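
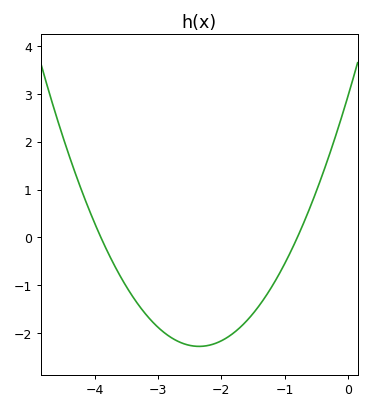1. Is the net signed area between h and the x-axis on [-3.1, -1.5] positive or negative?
negative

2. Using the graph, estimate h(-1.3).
-1.23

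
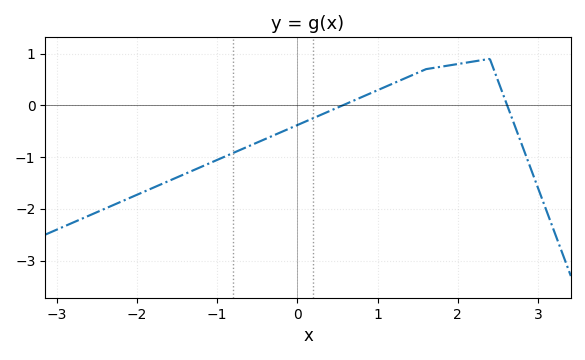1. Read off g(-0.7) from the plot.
-0.851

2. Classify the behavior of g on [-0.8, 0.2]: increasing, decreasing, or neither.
increasing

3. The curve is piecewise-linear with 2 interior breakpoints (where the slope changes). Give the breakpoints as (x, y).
(1.6, 0.7); (2.4, 0.9)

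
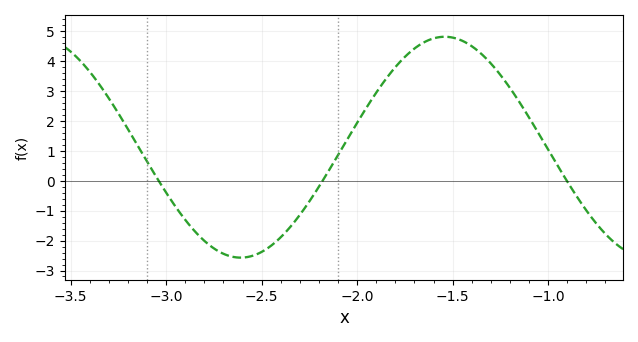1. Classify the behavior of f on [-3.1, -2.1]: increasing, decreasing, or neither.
neither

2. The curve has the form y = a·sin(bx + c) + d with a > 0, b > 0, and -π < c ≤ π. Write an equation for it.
y = 3.69sin(2.94x - 0.18) + 1.12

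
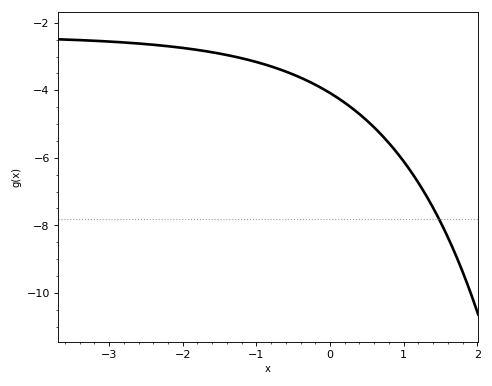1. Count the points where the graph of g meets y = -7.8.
1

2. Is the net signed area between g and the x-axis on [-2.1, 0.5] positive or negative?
negative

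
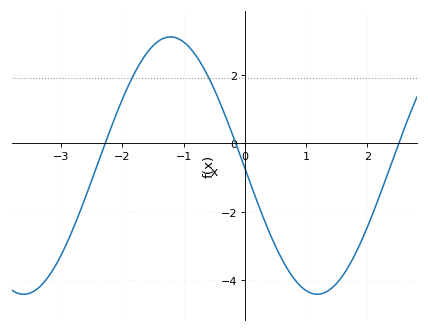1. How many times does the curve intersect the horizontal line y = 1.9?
2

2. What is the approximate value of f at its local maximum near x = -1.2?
3.2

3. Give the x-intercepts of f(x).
-2.3, -0.1, 2.5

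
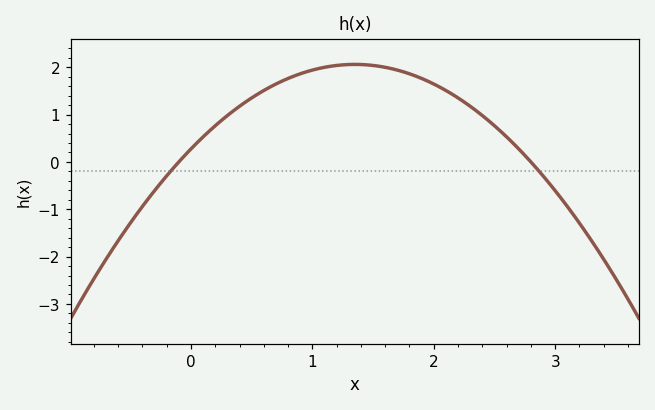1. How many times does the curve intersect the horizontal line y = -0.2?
2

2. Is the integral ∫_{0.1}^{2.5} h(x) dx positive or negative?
positive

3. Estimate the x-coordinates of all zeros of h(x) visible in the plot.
-0.1, 2.8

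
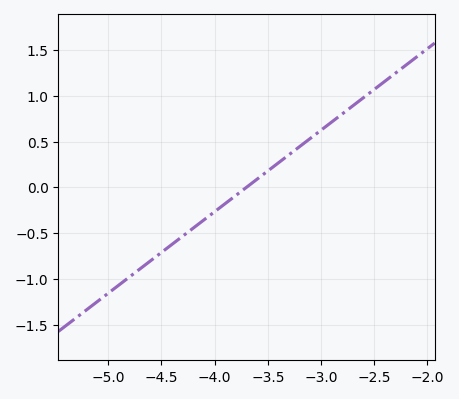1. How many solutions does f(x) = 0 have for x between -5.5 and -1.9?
1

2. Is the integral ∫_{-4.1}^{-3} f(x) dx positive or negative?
positive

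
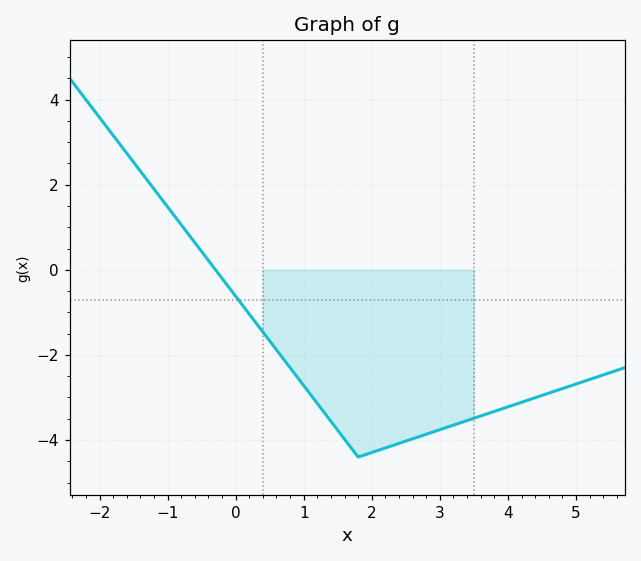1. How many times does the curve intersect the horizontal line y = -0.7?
1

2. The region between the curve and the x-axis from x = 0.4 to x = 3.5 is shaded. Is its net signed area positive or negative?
negative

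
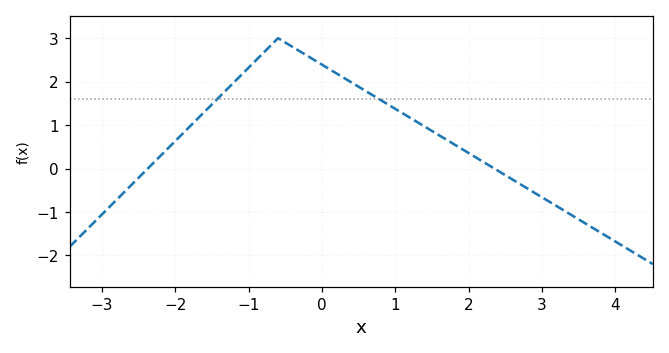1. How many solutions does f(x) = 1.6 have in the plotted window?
2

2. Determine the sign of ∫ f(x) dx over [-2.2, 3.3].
positive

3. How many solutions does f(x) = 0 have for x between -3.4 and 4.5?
2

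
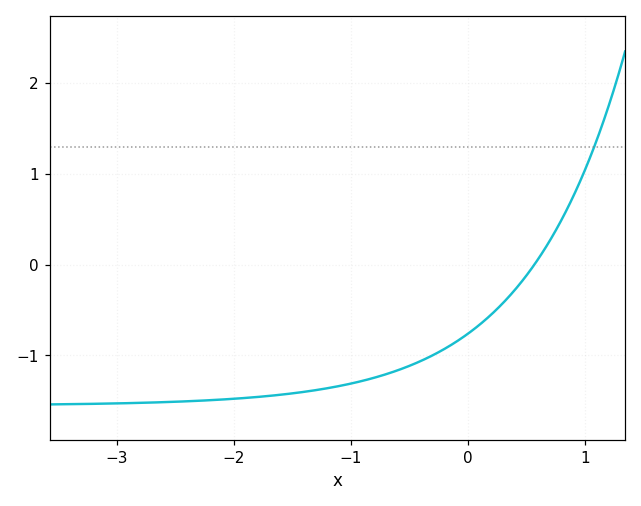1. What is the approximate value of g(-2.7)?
-1.52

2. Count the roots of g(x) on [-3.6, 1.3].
1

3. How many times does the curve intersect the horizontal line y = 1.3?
1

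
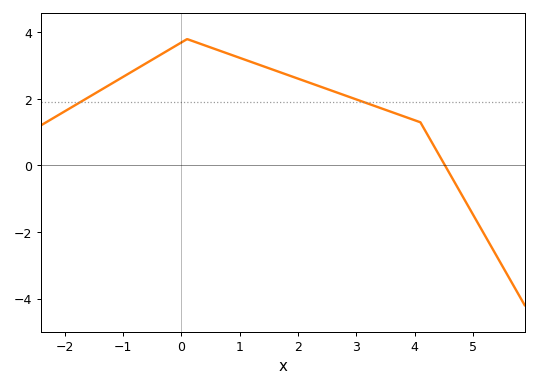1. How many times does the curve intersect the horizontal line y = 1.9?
2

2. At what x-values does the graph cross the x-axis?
4.6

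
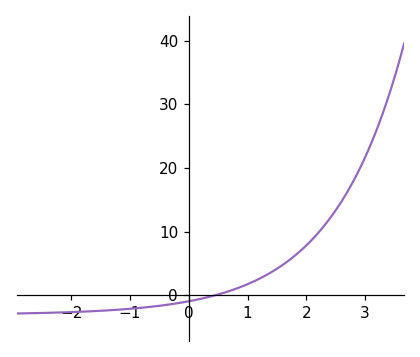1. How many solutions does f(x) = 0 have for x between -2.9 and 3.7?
1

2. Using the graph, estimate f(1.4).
3.6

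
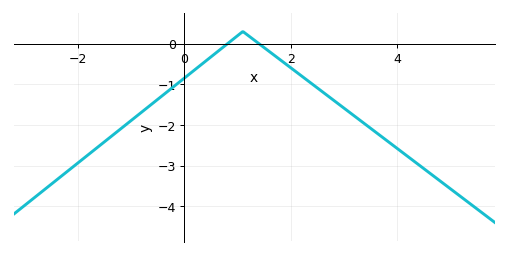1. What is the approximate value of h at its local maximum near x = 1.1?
0.3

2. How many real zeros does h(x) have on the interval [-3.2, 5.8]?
2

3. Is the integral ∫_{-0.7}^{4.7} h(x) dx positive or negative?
negative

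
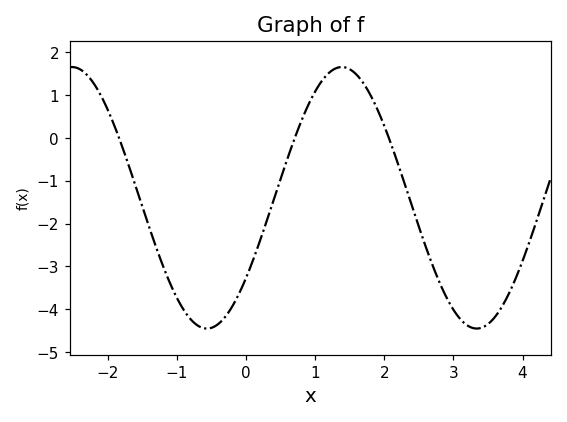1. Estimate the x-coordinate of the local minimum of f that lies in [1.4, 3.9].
3.3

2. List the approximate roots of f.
-1.8, 0.7, 2.1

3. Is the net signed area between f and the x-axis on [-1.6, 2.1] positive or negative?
negative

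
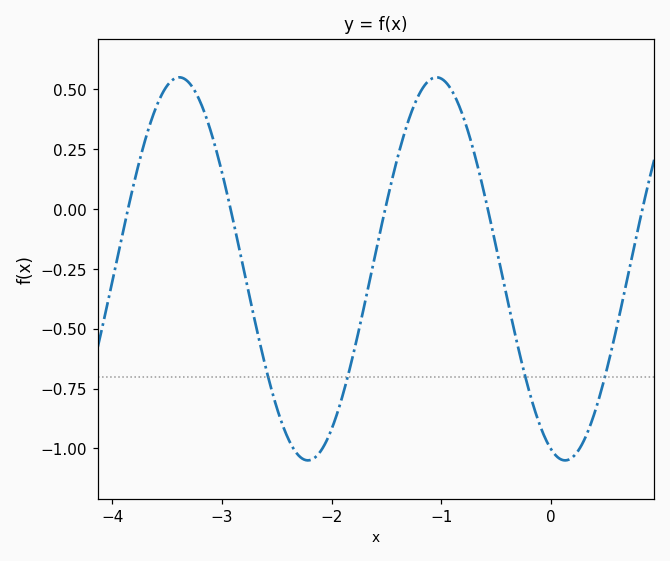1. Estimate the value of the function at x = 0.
-1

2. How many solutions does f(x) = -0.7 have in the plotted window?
4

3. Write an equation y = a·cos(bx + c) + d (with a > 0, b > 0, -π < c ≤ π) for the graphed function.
y = 0.8cos(2.7x + 2.8) - 0.25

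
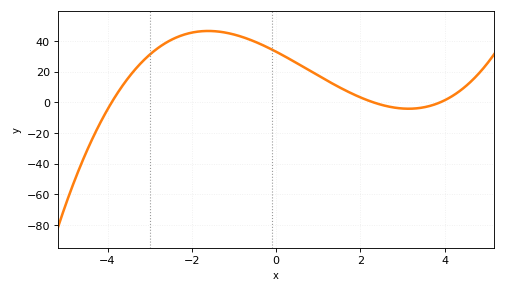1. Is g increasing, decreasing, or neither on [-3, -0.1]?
neither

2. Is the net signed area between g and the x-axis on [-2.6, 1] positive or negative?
positive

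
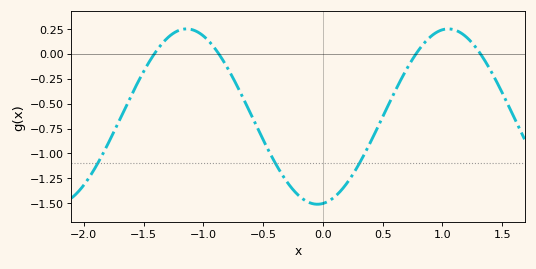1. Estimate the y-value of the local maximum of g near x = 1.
0.25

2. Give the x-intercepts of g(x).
-1.4, -0.9, 0.8, 1.3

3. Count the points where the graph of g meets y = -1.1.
3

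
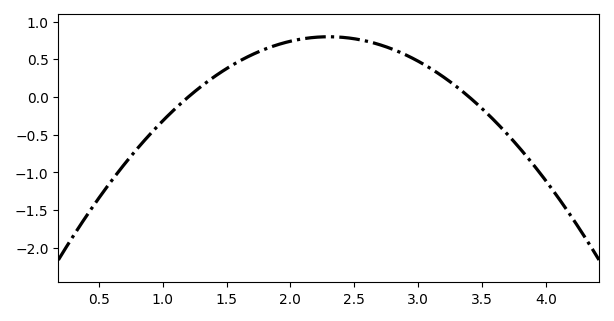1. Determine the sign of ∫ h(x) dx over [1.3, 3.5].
positive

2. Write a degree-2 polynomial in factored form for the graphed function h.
y = -0.66(x - 1.2)(x - 3.4)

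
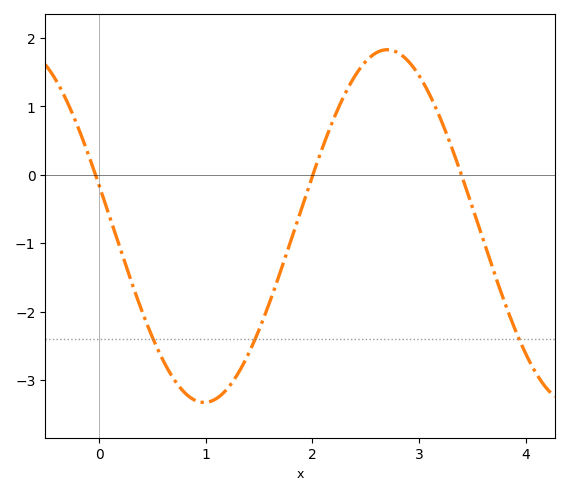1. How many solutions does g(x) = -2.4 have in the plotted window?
3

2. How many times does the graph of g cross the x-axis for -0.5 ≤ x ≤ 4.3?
3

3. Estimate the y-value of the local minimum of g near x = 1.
-3.33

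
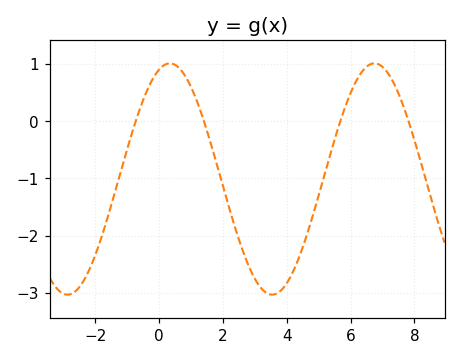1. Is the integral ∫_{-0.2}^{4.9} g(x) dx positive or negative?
negative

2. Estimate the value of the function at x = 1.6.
-0.4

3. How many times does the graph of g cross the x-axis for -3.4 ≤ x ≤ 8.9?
4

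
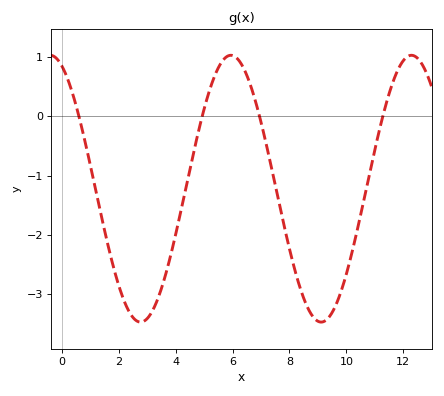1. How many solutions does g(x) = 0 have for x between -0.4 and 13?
4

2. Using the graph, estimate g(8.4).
-2.9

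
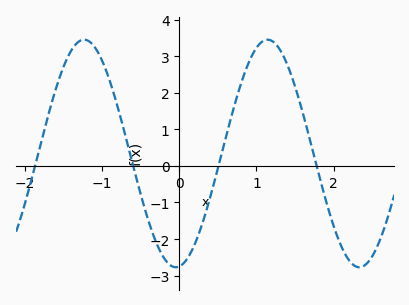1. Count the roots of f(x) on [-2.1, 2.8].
4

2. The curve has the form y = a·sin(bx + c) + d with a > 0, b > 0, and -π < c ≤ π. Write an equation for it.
y = 3.11sin(2.6x - 1.4) + 0.34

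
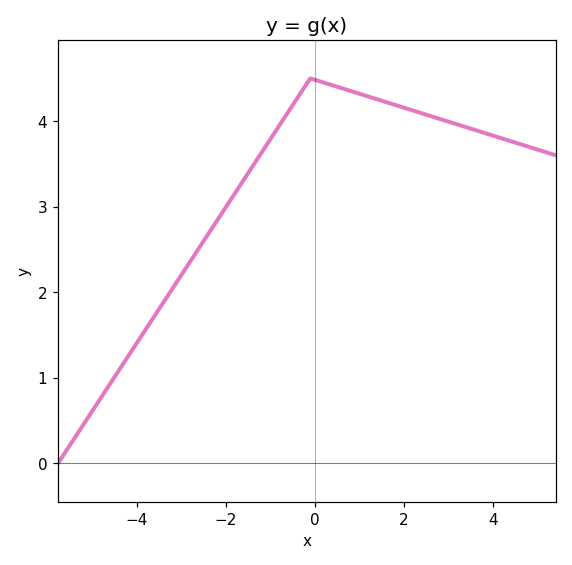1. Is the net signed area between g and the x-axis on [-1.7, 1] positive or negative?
positive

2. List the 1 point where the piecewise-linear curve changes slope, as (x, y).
(-0.1, 4.5)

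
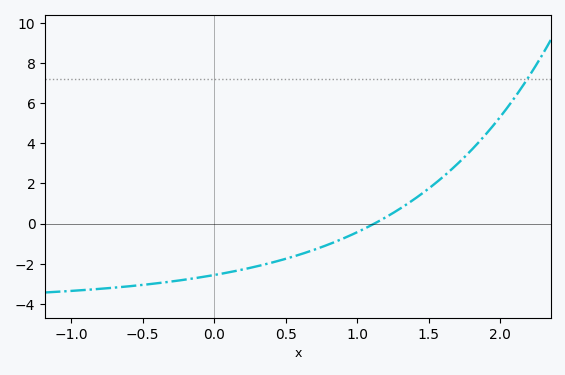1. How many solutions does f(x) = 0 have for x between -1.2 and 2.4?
1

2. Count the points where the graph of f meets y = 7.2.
1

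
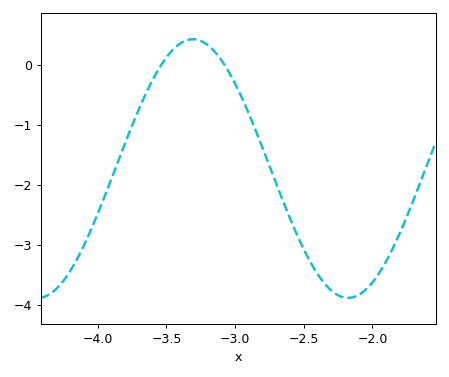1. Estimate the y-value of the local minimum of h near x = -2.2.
-3.9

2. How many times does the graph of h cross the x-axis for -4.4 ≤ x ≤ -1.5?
2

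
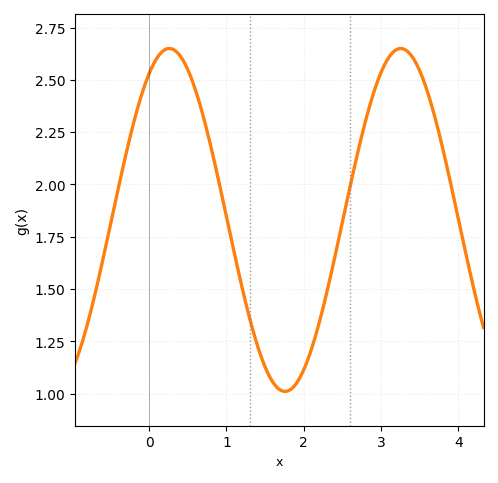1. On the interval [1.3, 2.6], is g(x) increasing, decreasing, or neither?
neither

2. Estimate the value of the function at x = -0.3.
2.14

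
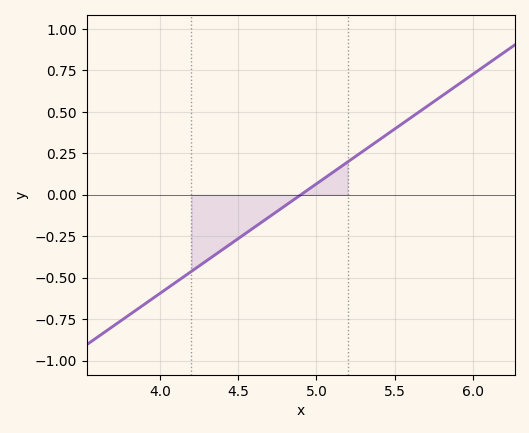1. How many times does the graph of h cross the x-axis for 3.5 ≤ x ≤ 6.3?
1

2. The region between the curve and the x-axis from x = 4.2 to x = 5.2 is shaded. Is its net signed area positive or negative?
negative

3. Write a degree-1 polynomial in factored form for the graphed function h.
y = 0.66(x - 4.9)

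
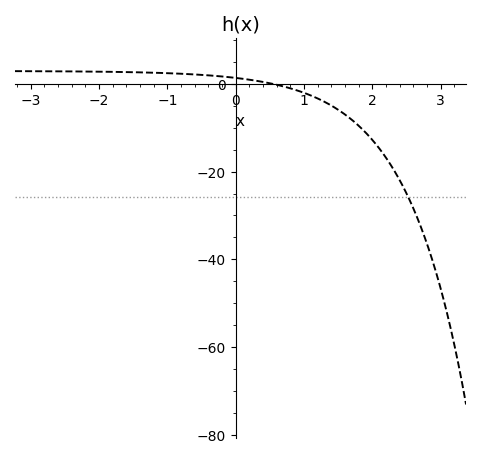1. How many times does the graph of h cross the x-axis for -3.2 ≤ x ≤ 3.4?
1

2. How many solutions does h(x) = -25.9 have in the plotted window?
1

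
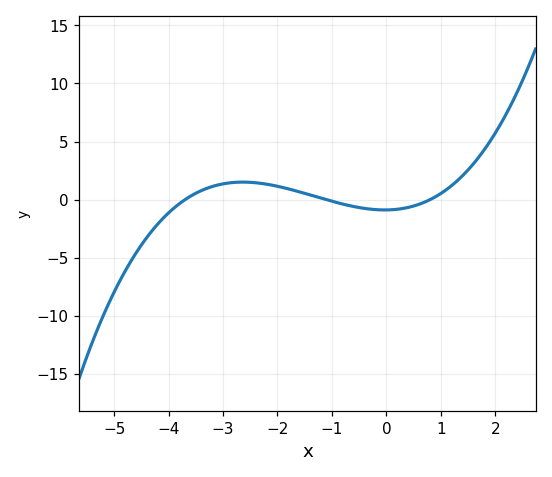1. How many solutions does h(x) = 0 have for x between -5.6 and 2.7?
3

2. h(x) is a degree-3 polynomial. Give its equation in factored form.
y = 0.27(x + 3.7)(x + 1.1)(x - 0.8)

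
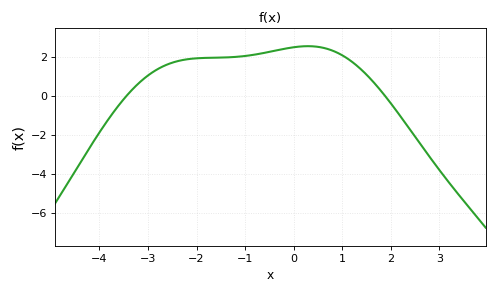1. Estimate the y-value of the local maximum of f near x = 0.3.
2.53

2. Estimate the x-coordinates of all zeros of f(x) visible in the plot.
-3.44, 1.88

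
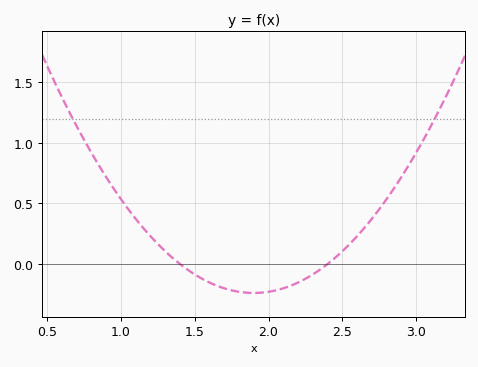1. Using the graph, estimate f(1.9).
-0.24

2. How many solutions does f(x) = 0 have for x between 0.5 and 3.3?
2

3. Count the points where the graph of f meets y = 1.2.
2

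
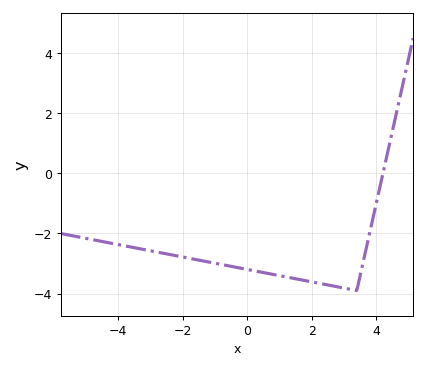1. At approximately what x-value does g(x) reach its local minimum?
3.4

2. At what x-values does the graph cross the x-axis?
4.2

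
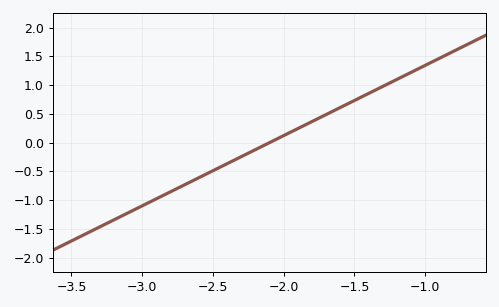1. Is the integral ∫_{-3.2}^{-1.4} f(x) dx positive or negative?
negative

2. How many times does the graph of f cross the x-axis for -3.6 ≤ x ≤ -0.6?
1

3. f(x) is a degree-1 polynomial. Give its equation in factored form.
y = 1.22(x + 2.1)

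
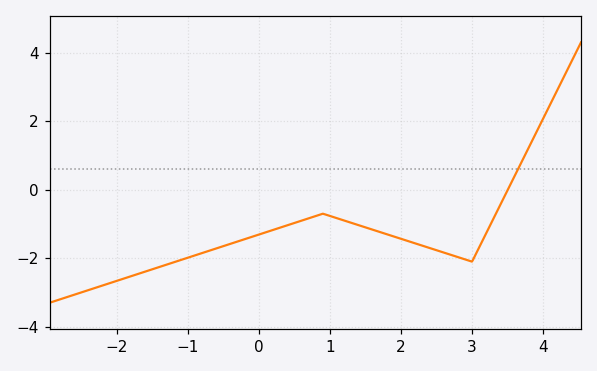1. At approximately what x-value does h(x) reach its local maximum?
0.901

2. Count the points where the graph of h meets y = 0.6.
1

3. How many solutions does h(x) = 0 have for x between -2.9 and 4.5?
1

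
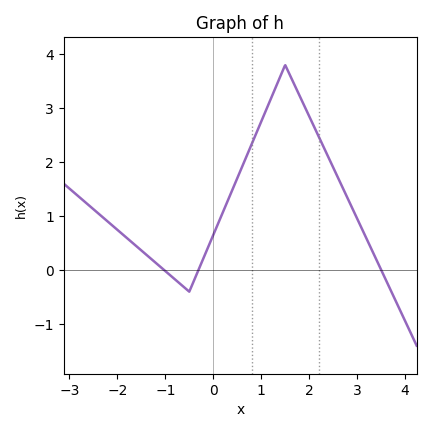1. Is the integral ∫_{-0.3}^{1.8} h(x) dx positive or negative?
positive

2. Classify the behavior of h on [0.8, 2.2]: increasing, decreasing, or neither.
neither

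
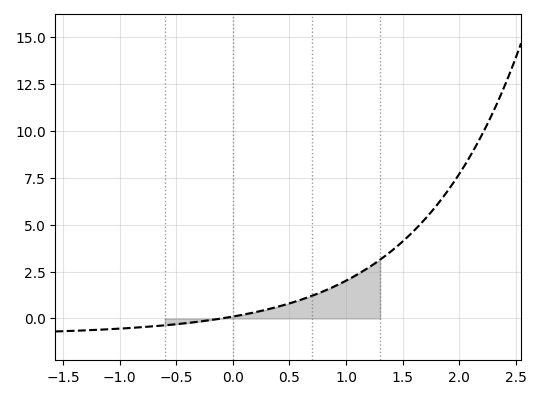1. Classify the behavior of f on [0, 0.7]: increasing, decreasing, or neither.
increasing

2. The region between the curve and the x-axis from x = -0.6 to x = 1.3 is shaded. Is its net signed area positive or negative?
positive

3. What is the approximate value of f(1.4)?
3.59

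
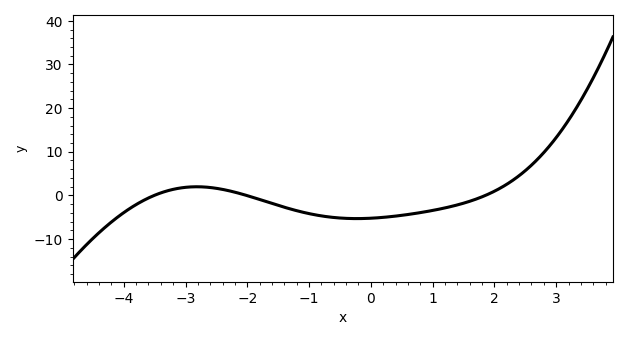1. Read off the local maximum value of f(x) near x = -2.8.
2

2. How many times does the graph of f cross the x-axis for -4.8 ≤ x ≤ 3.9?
3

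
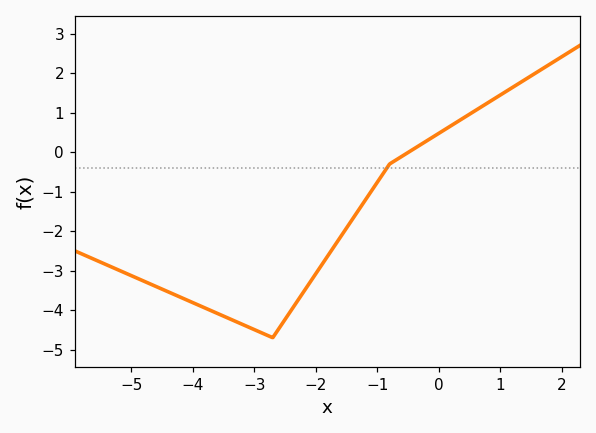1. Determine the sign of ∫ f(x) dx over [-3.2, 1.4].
negative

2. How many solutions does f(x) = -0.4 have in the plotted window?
1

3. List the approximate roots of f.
-0.4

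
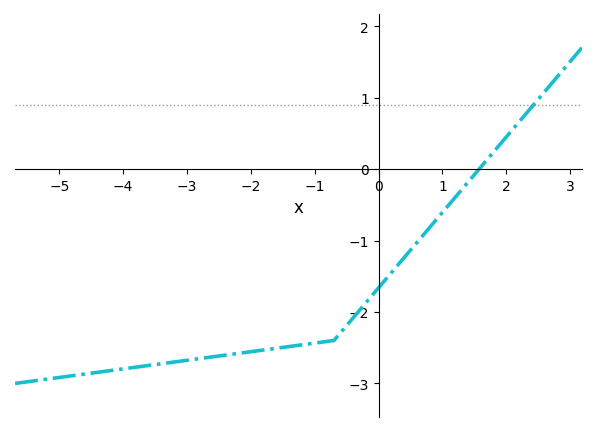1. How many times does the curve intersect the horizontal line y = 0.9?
1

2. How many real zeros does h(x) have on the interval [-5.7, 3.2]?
1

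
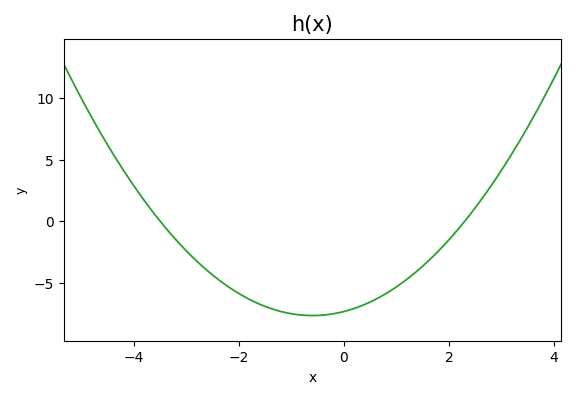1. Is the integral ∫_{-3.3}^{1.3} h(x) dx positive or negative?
negative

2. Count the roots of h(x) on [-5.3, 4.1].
2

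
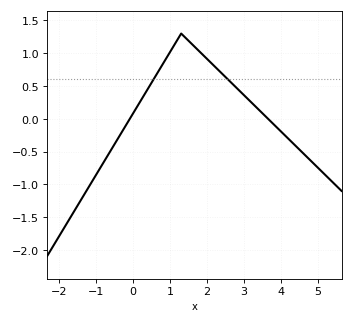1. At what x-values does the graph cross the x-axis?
0, 3.6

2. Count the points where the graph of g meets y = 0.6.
2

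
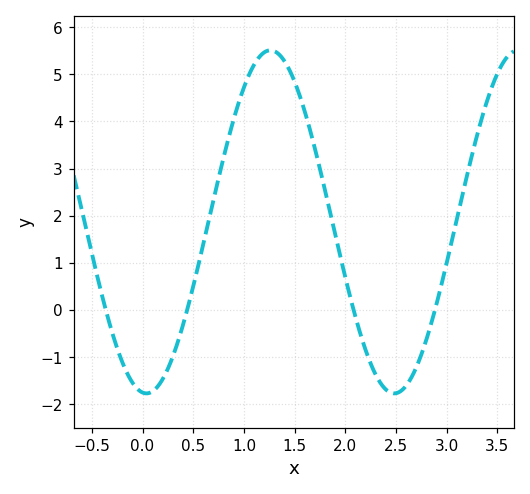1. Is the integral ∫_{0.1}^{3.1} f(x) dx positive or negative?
positive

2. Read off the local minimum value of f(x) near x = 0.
-1.8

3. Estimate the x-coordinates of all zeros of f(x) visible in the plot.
-0.4, 0.4, 2.1, 2.9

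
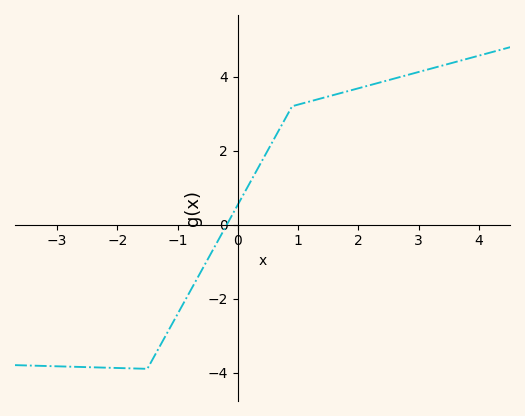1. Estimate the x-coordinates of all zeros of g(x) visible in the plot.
-0.182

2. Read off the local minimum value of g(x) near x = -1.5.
-3.9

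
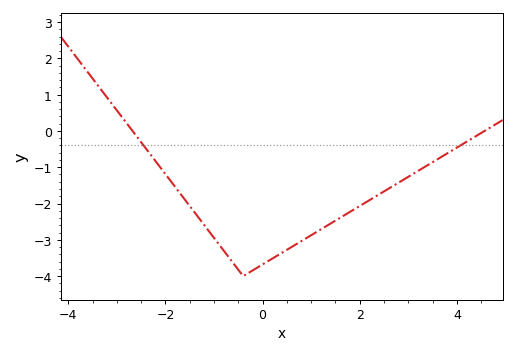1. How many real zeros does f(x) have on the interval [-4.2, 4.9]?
2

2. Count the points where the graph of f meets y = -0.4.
2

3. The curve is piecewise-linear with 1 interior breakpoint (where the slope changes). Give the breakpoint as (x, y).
(-0.4, -4)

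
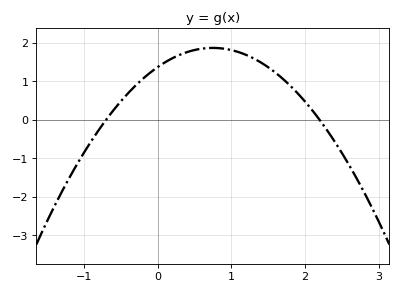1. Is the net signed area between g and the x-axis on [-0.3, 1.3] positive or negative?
positive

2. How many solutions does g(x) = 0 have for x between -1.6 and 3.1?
2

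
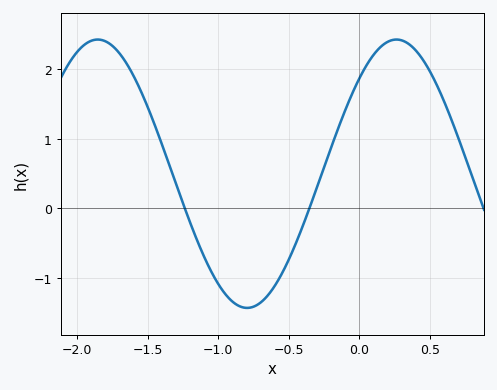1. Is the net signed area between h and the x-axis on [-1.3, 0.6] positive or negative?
positive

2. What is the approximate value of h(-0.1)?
1.41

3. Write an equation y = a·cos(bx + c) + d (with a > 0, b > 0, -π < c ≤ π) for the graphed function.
y = 1.93cos(2.97x - 0.78) + 0.5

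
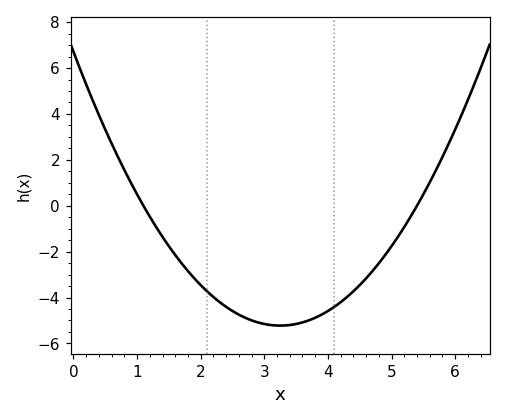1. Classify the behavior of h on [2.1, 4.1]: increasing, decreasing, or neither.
neither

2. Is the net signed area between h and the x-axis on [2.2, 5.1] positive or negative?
negative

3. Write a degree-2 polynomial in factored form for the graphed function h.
y = 1.13(x - 1.1)(x - 5.4)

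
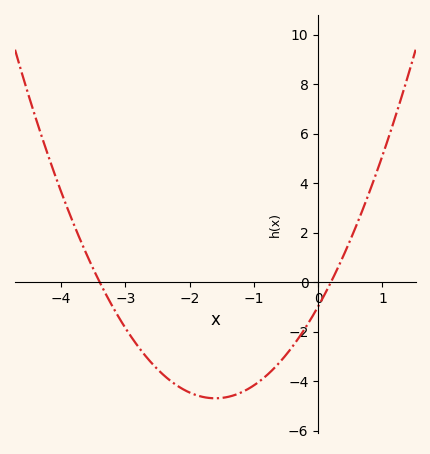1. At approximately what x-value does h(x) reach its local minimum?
-1.6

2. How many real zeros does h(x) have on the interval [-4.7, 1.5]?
2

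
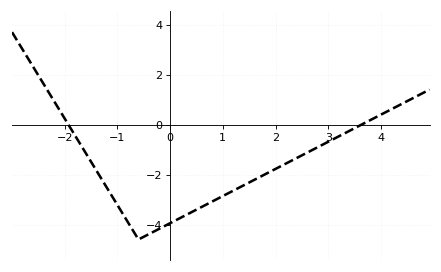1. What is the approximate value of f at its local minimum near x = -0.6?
-4.6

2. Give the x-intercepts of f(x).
-2, 3.6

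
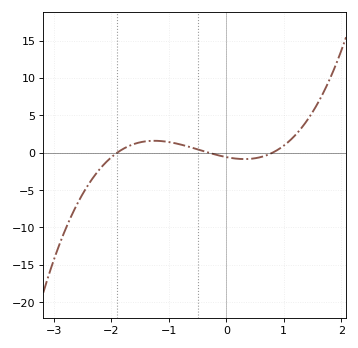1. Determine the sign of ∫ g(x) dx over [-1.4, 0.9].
positive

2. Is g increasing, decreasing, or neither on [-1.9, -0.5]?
neither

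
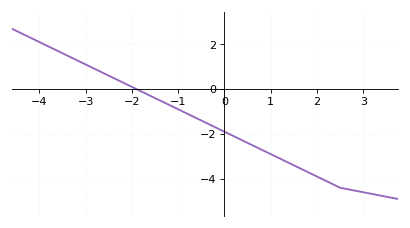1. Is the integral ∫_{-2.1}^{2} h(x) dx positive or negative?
negative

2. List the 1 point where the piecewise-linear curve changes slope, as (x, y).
(2.5, -4.4)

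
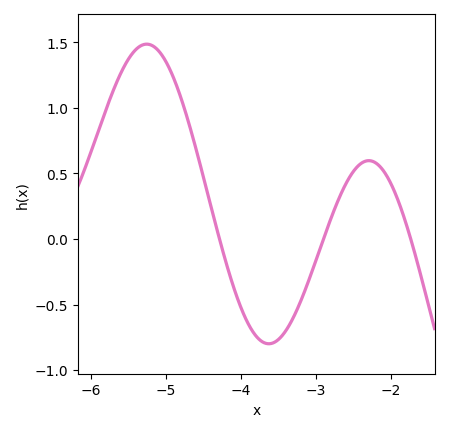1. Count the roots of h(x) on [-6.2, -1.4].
3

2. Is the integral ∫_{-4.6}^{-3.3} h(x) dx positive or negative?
negative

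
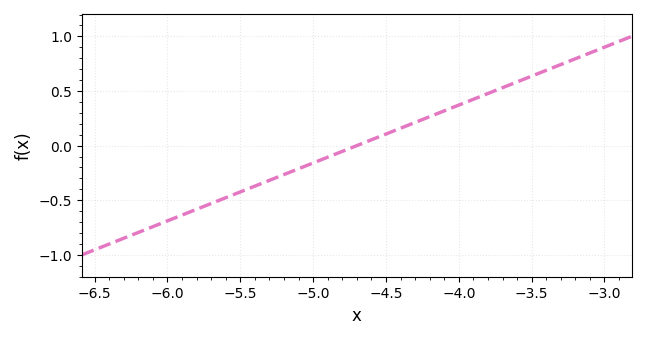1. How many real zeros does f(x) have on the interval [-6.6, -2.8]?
1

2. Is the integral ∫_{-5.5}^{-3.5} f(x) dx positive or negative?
positive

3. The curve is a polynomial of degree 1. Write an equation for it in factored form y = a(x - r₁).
y = 0.53(x + 4.7)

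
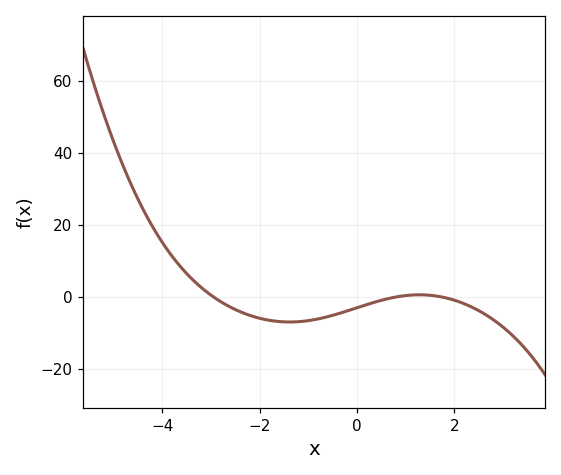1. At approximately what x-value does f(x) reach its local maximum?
1.28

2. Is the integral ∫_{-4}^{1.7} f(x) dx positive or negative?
negative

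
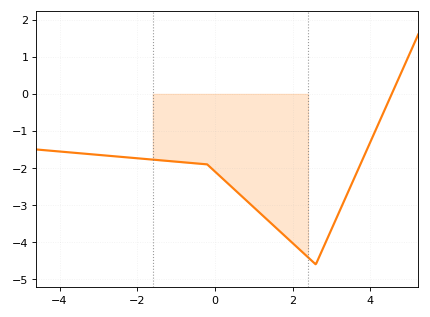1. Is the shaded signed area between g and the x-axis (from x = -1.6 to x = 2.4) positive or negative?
negative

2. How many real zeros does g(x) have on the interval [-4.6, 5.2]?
1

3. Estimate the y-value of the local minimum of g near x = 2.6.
-4.6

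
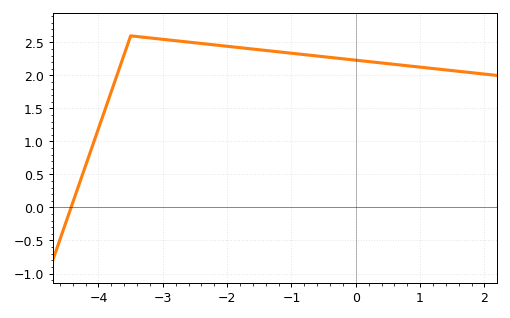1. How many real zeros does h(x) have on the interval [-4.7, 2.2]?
1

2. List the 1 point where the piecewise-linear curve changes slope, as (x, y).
(-3.5, 2.6)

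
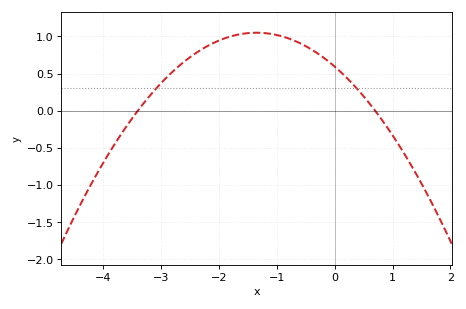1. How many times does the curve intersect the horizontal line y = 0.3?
2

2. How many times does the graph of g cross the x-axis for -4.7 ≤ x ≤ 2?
2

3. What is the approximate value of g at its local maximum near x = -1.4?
1.05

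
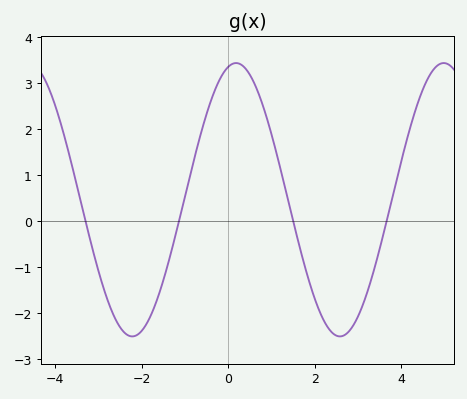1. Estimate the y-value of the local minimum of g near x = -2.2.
-2.5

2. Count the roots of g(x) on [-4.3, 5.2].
4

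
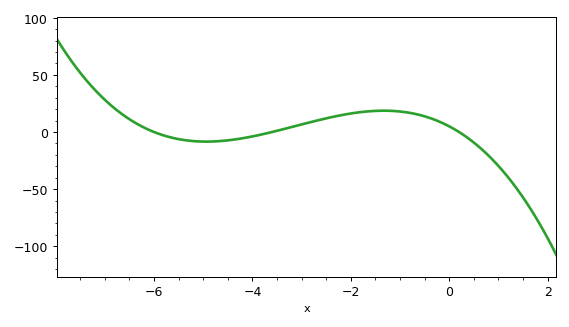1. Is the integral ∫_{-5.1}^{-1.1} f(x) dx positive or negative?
positive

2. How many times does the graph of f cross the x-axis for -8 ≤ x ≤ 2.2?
3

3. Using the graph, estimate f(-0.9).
15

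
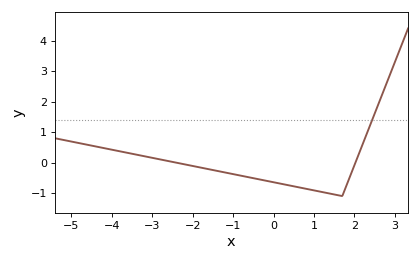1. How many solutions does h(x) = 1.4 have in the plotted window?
1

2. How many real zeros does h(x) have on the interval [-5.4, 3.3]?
2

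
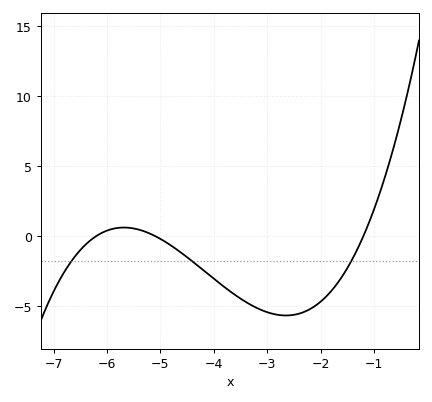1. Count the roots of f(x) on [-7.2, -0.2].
3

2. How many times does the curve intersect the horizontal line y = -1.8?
3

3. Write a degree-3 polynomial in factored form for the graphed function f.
y = 0.45(x + 6.2)(x + 5.1)(x + 1.2)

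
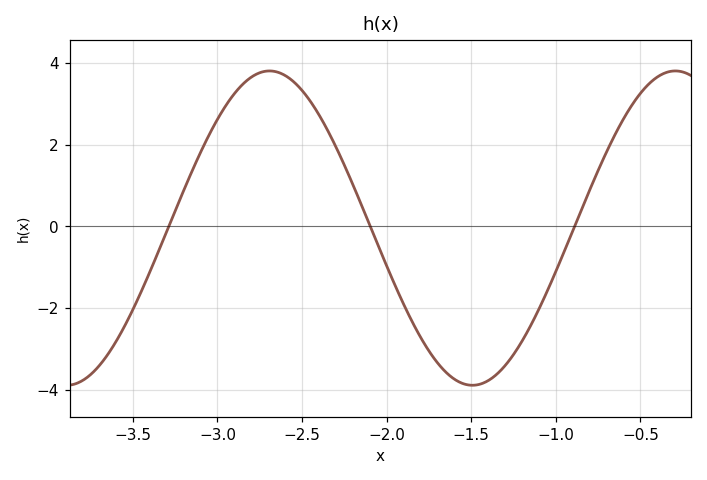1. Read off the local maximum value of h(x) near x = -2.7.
3.8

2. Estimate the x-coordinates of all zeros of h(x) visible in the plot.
-3.3, -2.1, -0.9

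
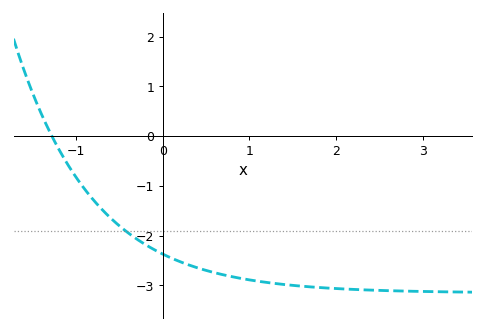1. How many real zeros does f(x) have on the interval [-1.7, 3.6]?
1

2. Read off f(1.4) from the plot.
-3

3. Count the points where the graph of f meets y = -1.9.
1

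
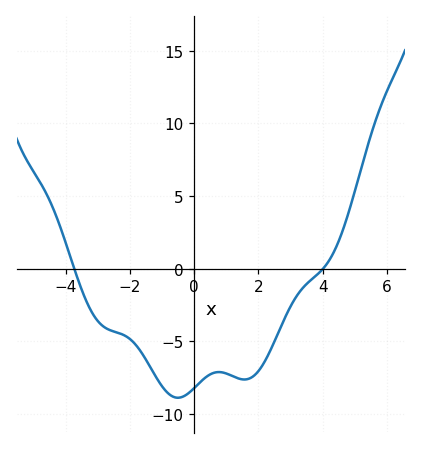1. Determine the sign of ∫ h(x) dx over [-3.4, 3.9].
negative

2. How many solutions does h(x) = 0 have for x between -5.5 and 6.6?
2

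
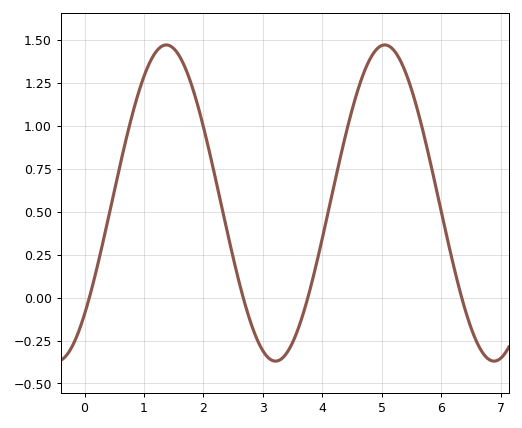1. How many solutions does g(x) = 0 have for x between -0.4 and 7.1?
4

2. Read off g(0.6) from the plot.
0.75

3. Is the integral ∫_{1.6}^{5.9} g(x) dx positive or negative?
positive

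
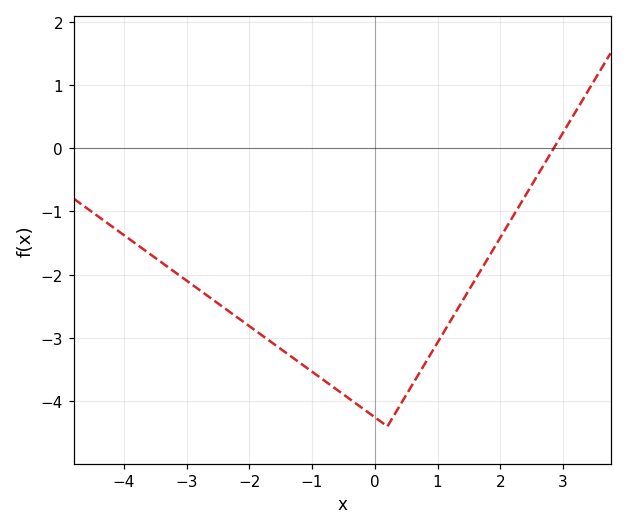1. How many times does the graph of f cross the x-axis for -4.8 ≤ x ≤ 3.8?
1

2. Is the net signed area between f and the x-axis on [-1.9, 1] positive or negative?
negative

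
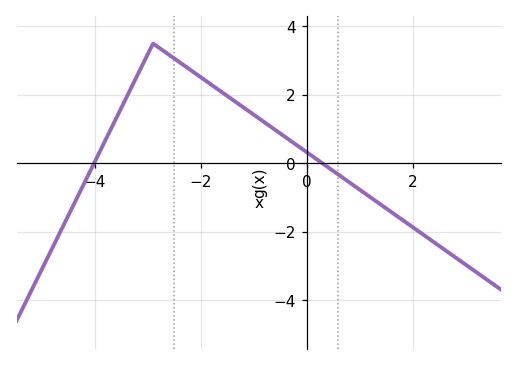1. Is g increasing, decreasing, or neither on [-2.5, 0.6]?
decreasing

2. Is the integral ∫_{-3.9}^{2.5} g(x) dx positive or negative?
positive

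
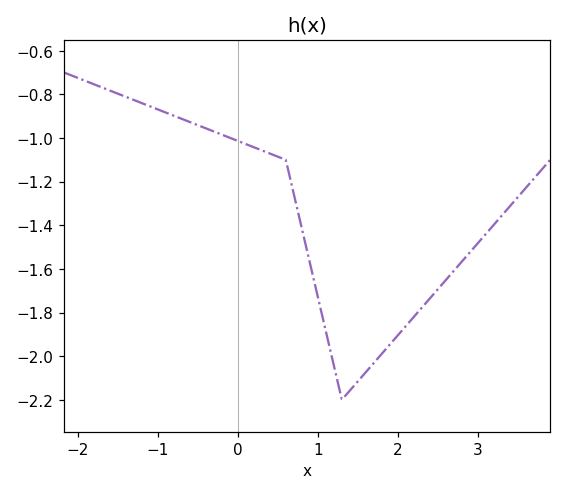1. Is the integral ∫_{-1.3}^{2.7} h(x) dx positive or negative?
negative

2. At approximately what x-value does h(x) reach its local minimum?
1.3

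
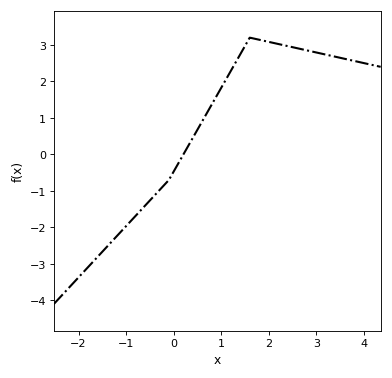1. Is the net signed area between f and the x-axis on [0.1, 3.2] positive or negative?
positive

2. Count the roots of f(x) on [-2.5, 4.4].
1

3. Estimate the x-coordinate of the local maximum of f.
1.6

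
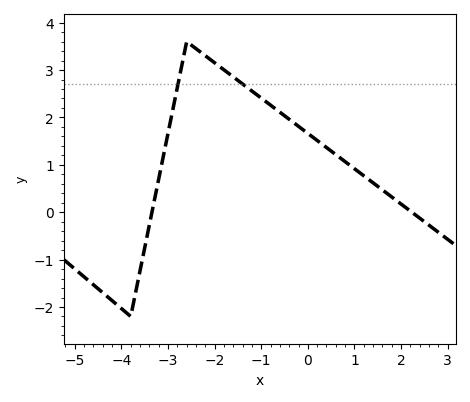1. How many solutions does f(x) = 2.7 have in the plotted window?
2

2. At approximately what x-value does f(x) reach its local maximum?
-2.6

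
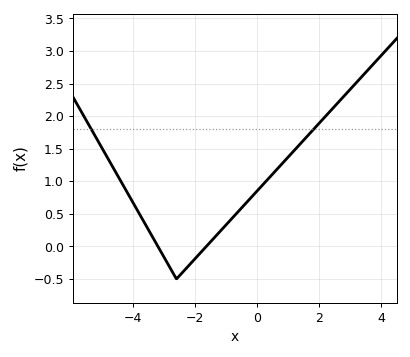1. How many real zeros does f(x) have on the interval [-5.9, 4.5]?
2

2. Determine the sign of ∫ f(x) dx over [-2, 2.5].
positive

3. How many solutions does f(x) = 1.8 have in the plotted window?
2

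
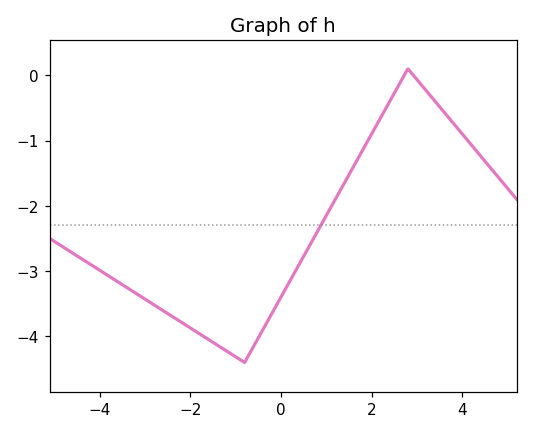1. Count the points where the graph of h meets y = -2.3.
1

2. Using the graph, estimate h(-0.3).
-3.78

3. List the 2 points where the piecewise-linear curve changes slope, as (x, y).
(-0.8, -4.4); (2.8, 0.1)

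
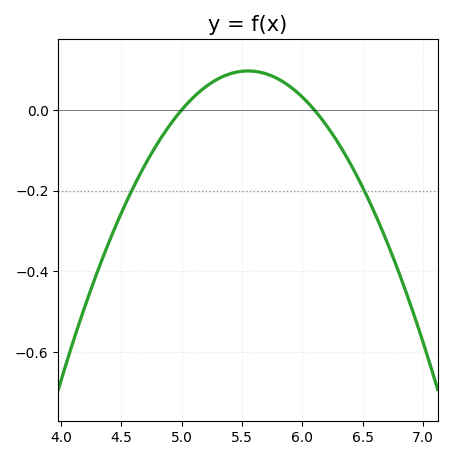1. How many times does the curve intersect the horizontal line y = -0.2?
2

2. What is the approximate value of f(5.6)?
0.1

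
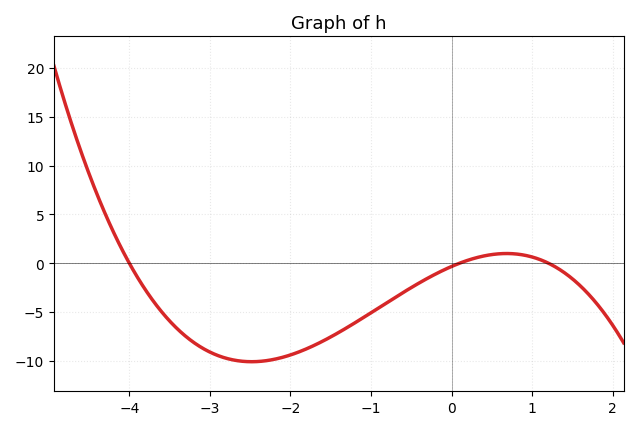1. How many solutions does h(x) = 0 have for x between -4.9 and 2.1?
3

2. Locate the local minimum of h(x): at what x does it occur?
-2.5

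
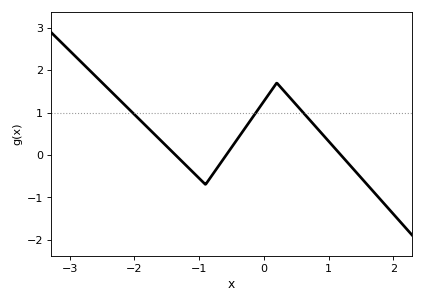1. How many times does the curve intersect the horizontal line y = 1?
3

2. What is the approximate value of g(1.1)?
0.2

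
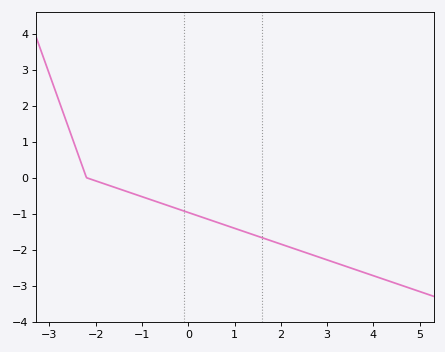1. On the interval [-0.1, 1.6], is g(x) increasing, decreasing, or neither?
decreasing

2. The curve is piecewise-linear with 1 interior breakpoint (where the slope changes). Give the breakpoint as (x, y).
(-2.2, 0)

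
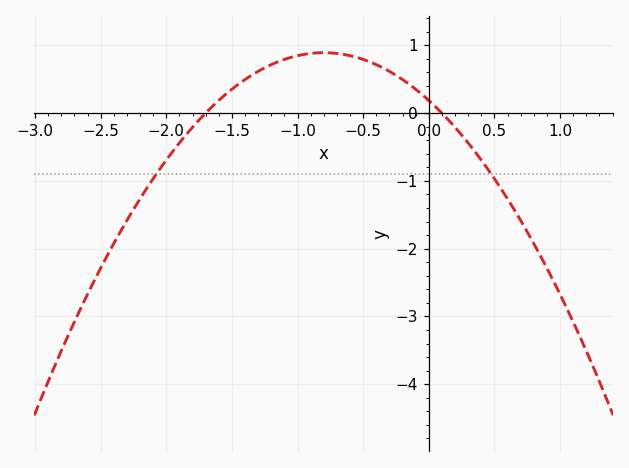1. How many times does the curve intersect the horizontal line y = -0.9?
2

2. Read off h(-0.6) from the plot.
0.8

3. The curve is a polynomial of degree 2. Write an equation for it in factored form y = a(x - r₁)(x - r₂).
y = -1.1(x + 1.7)(x - 0.1)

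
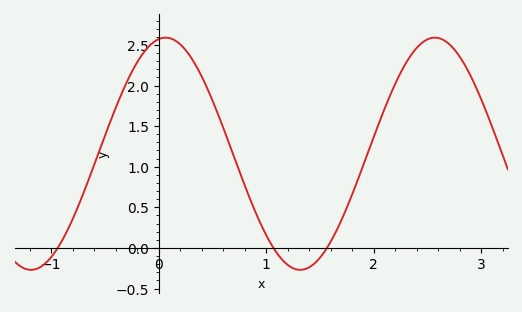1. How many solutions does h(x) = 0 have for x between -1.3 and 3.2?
3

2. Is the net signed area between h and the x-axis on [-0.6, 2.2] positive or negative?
positive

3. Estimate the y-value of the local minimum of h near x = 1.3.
-0.25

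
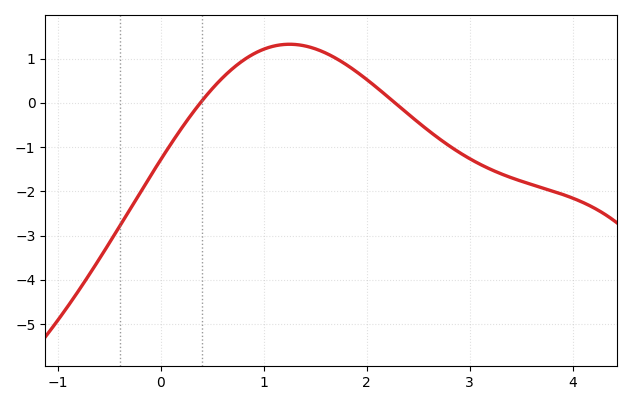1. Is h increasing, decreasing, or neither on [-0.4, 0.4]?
increasing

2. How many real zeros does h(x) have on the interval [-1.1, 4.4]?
2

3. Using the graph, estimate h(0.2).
-0.6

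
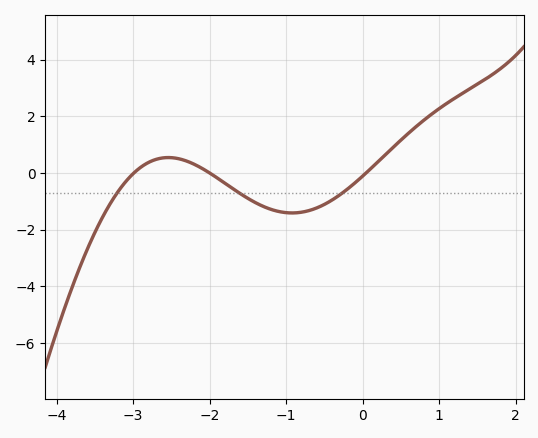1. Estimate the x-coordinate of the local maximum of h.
-2.54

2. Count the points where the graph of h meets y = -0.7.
3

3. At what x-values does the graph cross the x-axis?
-2.99, -2, 0.046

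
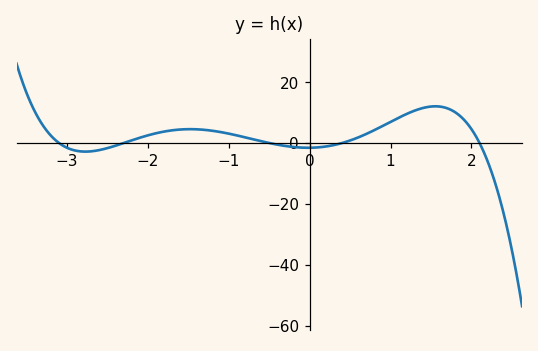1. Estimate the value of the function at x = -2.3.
0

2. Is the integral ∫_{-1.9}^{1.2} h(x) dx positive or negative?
positive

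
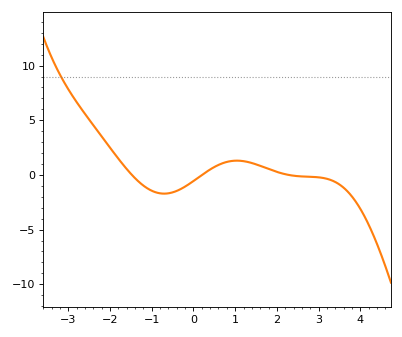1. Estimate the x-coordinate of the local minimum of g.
-0.8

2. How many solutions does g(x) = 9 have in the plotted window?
1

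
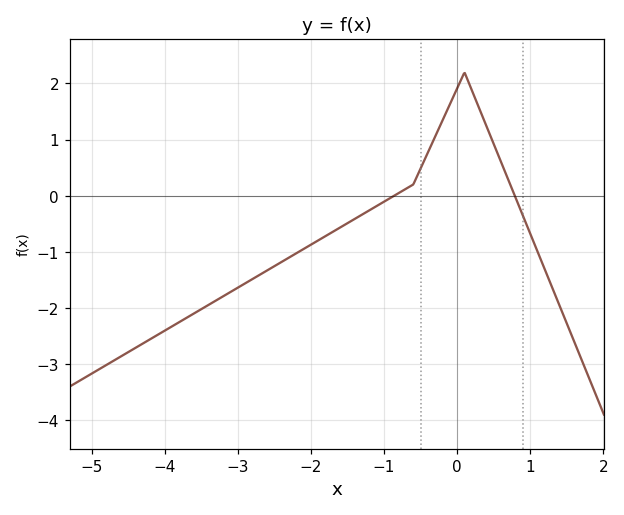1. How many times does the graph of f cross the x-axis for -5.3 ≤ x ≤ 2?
2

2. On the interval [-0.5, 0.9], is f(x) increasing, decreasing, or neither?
neither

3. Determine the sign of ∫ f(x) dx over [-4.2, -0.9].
negative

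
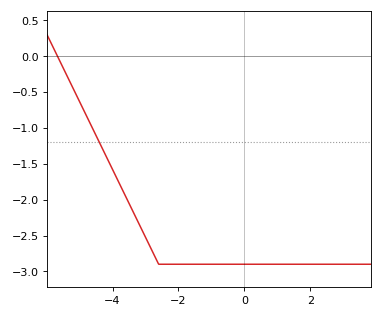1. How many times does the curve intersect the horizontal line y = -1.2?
1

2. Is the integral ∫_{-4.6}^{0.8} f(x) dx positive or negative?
negative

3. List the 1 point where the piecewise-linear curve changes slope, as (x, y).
(-2.6, -2.9)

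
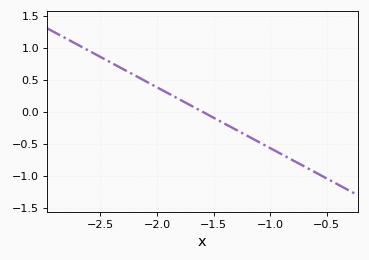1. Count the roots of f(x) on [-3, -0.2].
1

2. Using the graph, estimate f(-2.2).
0.57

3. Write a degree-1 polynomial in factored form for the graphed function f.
y = -0.95(x + 1.6)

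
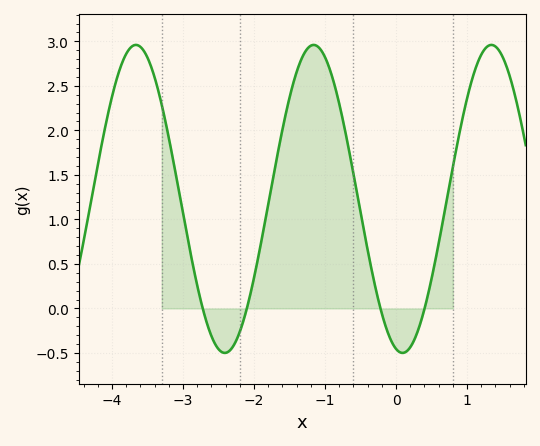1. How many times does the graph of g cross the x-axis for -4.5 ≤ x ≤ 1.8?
4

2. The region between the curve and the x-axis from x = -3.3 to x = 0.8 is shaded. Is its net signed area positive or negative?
positive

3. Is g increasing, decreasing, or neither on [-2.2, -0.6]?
neither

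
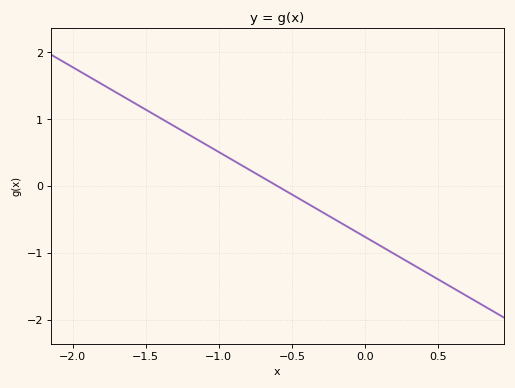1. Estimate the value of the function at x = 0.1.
-0.889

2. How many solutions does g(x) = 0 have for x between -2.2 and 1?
1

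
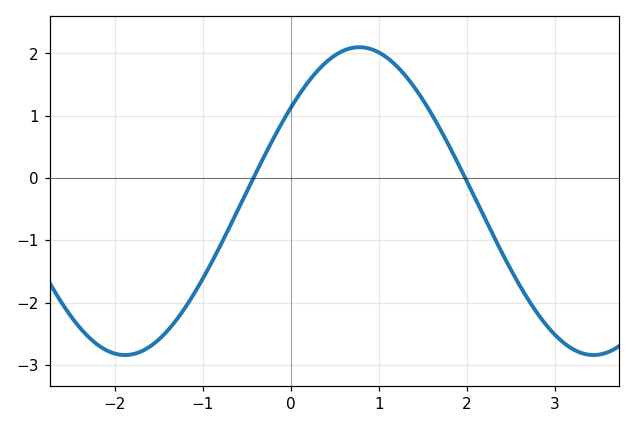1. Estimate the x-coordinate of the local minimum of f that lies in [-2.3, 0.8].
-1.88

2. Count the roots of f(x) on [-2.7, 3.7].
2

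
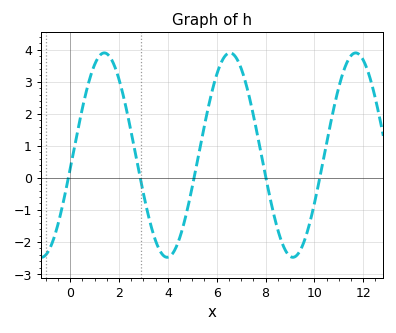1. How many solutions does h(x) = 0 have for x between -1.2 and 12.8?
5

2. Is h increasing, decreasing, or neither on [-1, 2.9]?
neither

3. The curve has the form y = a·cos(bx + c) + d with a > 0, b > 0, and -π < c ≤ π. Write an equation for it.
y = 3.19cos(1.22x - 1.7) + 0.71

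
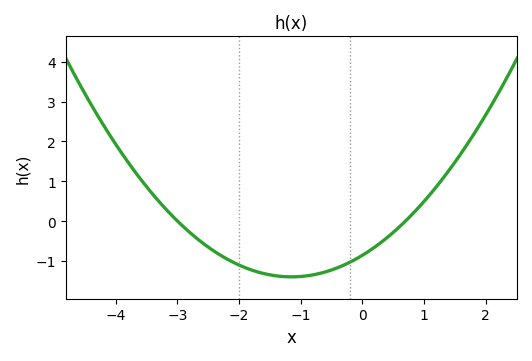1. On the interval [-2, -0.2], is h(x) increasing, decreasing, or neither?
neither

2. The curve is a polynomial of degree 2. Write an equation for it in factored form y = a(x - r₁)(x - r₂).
y = 0.41(x + 3)(x - 0.7)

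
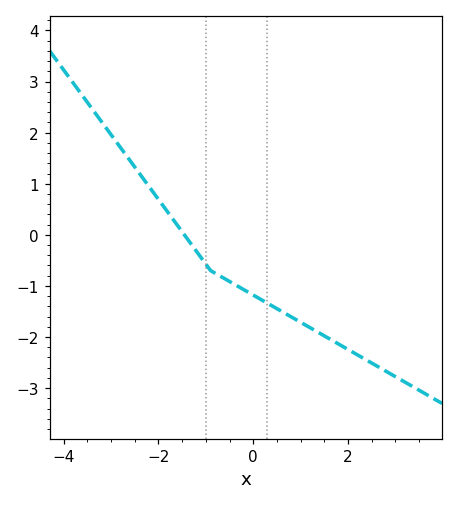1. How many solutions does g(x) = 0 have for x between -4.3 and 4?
1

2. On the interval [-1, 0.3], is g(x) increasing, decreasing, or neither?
decreasing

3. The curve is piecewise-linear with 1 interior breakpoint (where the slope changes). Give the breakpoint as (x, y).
(-0.9, -0.7)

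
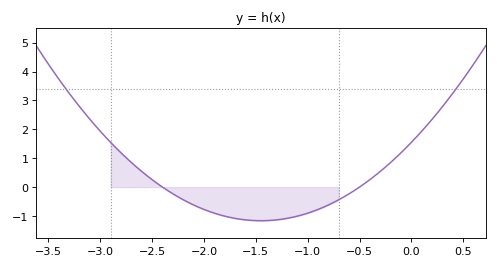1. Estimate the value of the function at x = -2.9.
1.5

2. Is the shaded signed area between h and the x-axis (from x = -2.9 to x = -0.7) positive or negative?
negative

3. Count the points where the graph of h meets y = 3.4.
2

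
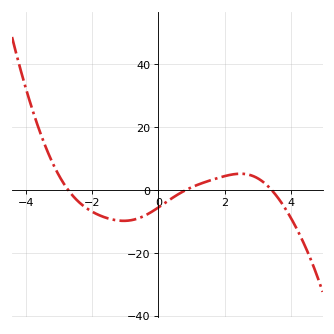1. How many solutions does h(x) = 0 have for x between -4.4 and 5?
3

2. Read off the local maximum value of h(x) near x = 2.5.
5.17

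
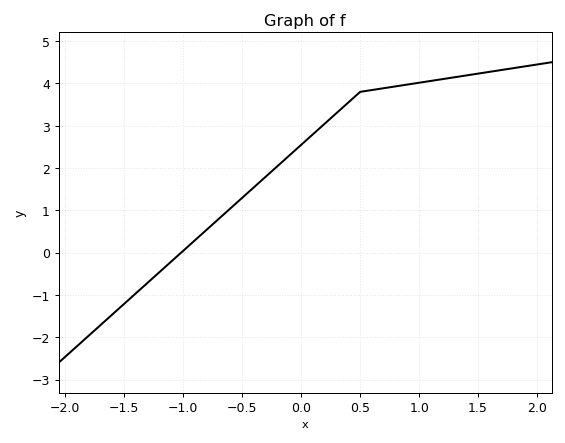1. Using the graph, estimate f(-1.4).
-0.957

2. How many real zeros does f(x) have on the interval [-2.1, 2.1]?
1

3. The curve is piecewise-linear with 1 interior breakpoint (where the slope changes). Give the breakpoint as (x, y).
(0.5, 3.8)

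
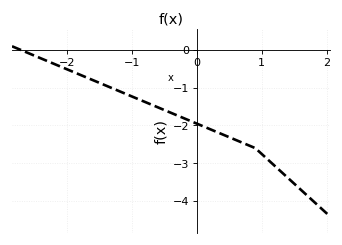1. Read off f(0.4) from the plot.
-2.24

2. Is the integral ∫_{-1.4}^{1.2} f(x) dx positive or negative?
negative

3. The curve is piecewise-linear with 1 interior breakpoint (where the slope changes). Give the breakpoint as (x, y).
(0.9, -2.6)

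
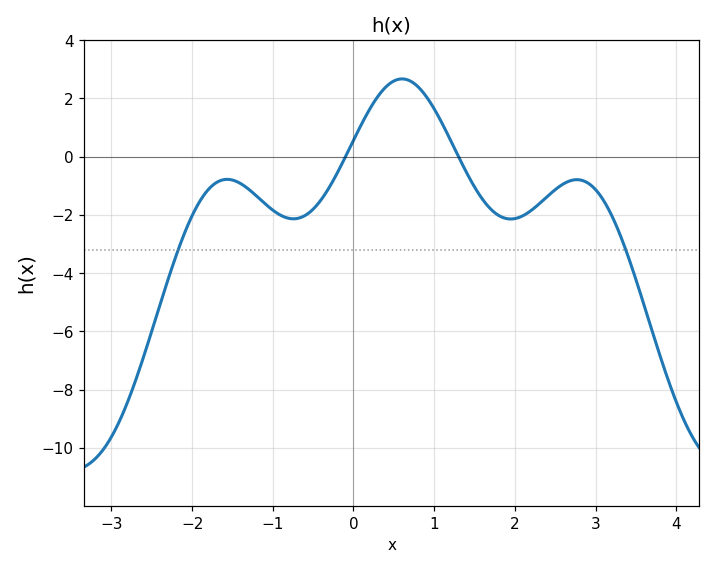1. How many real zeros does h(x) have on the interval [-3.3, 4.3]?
2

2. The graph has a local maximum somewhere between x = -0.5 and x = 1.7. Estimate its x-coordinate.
0.6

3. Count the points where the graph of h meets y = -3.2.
2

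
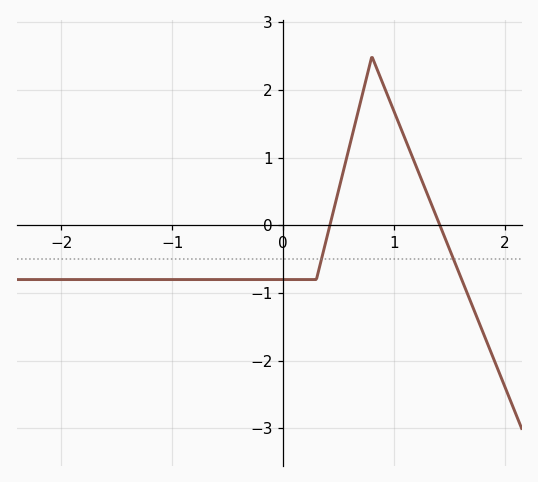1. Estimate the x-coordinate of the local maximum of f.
0.8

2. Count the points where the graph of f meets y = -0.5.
2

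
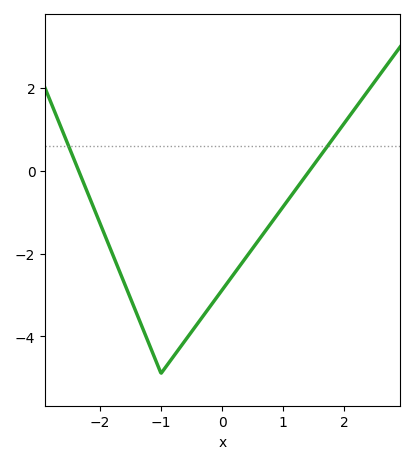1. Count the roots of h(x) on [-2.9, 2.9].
2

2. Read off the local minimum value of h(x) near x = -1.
-4.9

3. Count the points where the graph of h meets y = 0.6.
2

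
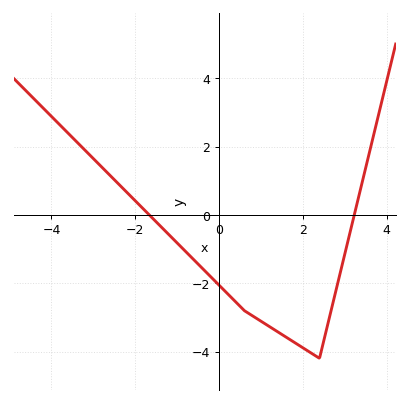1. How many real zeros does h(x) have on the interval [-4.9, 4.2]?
2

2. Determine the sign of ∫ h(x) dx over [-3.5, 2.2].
negative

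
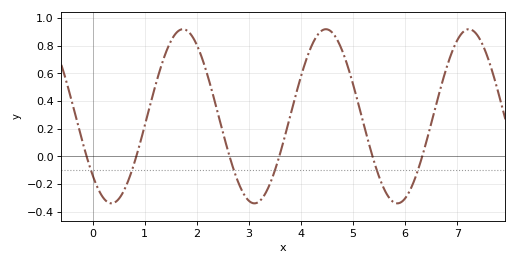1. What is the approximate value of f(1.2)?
0.5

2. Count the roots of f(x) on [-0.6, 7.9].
6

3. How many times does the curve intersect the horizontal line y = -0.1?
6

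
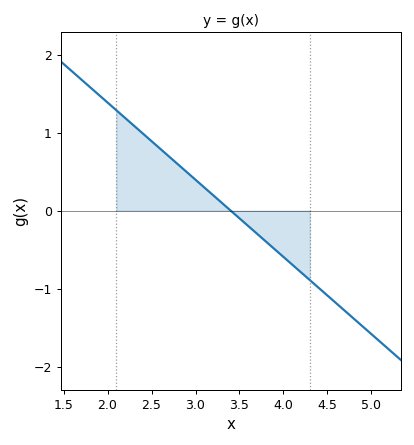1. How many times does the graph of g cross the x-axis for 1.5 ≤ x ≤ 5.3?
1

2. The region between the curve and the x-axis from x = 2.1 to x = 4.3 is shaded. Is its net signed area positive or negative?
positive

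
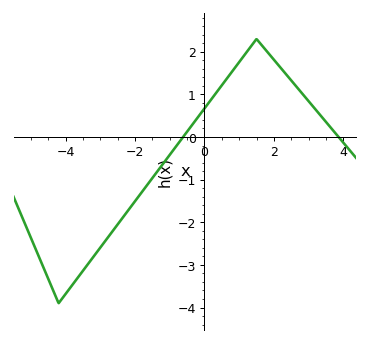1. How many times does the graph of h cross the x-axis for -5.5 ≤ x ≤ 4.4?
2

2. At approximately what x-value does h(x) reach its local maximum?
1.4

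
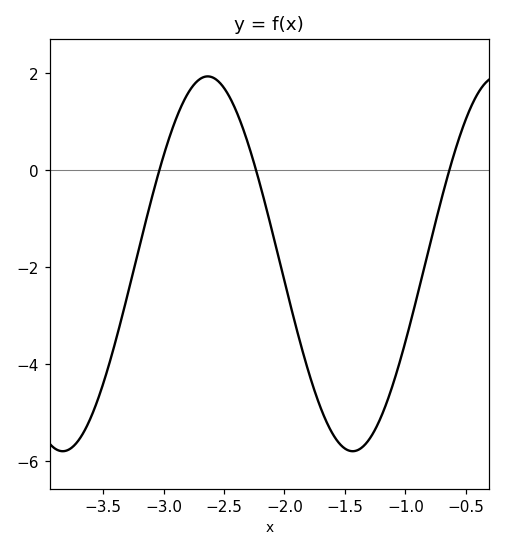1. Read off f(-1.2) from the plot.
-5.09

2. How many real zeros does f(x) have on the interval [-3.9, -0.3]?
3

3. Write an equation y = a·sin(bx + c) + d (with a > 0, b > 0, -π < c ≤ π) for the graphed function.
y = 3.87sin(2.62x + 2.19) - 1.93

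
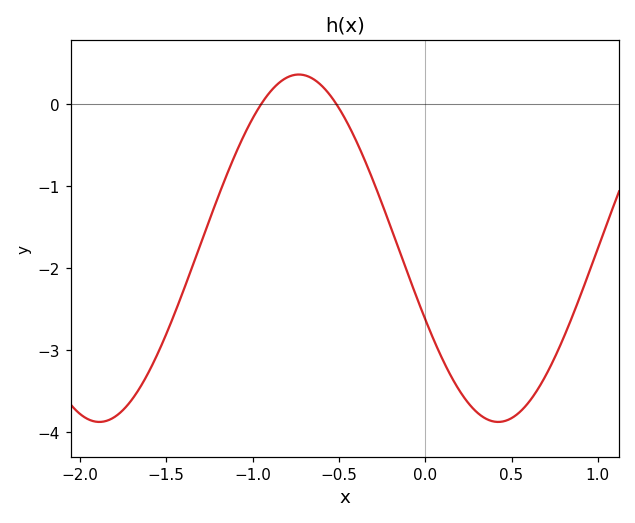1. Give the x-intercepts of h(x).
-0.95, -0.515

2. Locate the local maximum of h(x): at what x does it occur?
-0.732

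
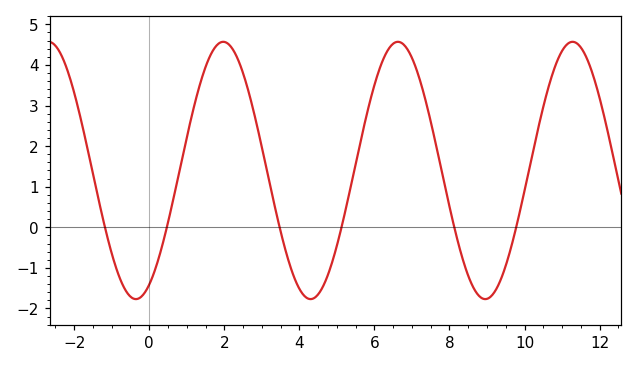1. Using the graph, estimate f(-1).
-0.6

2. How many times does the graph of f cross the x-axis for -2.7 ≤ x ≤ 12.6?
6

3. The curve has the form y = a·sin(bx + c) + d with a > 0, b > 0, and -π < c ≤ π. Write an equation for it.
y = 3.17sin(1.4x - 1.1) + 1.4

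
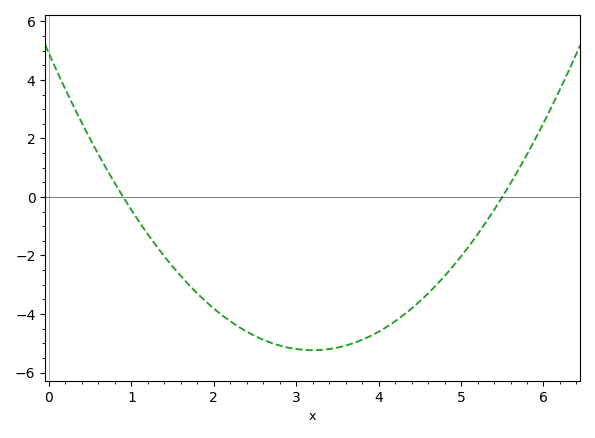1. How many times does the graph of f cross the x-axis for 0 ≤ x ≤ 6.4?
2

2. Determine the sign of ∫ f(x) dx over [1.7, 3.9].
negative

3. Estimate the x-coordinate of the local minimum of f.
3.2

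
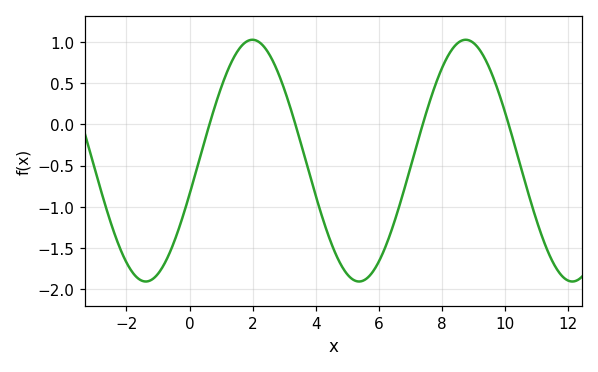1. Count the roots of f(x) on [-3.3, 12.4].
4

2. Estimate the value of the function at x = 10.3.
-0.25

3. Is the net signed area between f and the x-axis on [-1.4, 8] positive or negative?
negative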